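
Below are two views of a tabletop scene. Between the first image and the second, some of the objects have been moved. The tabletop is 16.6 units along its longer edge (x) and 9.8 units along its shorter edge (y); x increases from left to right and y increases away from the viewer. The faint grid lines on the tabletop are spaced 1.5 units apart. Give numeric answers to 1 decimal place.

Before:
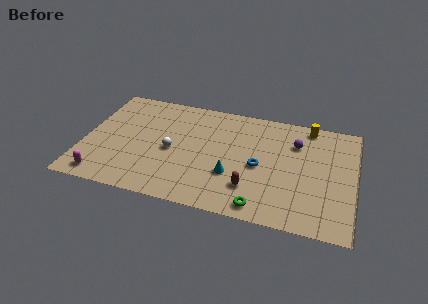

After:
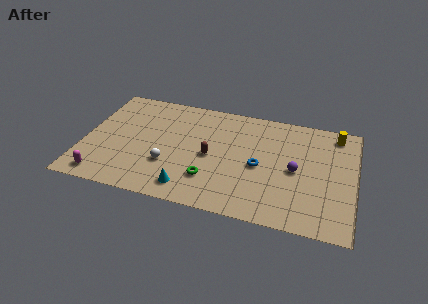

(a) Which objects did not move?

the magenta capsule and the blue torus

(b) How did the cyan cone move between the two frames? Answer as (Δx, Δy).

(-2.5, -1.8)

The cyan cone was at about (9.2, 3.3) and moved to about (6.7, 1.5).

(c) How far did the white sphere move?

1.3

From (5.4, 4.5) to (5.3, 3.2), the white sphere covered √(0.1² + 1.3²) ≈ 1.3 units.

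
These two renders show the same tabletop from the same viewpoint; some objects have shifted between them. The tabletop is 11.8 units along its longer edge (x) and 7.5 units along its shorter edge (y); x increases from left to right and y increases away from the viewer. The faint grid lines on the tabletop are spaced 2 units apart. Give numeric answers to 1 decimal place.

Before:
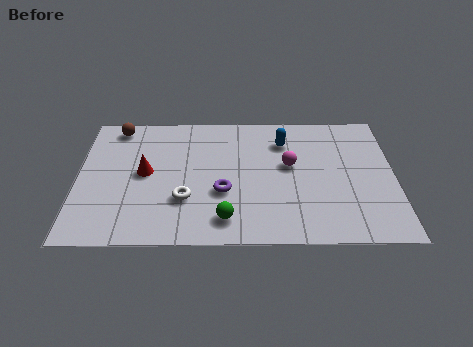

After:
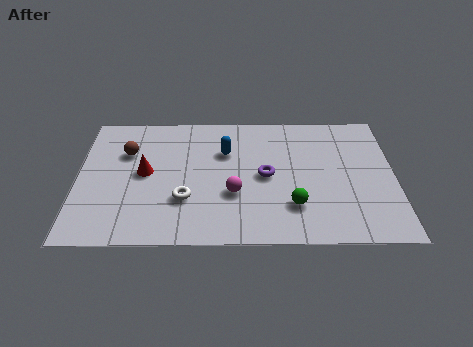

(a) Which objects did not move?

the red cone and the white torus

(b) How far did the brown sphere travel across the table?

1.6

The brown sphere was near (1.4, 6.6) before and (1.8, 5.1) after, so it travelled √(0.4² + 1.5²) ≈ 1.6 units.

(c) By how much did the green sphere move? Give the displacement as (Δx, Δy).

(2.5, 0.7)

The green sphere was at about (5.5, 1.3) and moved to about (8.0, 2.0).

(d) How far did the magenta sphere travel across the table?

2.6

The magenta sphere was near (7.9, 4.3) before and (5.8, 2.7) after, so it travelled √(2.1² + 1.6²) ≈ 2.6 units.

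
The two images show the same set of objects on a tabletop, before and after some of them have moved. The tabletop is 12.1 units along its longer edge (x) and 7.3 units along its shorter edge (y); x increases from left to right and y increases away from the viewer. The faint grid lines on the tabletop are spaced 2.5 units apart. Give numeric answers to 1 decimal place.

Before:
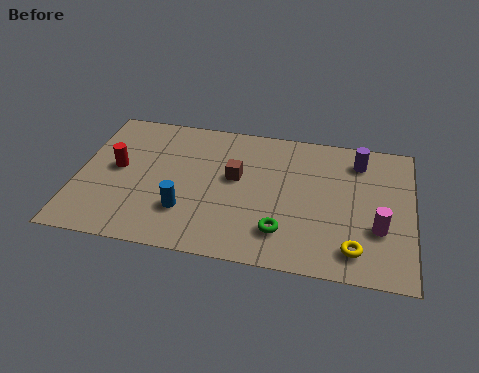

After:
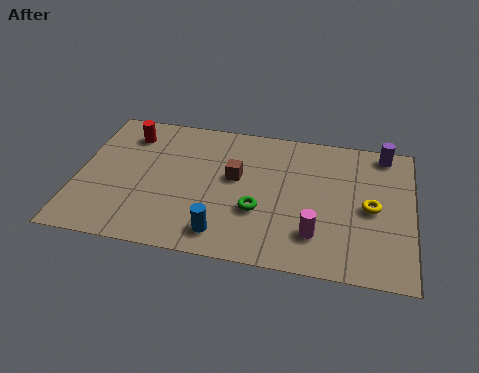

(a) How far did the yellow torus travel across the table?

2.3

The yellow torus was near (10.1, 1.3) before and (10.6, 3.5) after, so it travelled √(0.5² + 2.2²) ≈ 2.3 units.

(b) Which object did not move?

the brown cube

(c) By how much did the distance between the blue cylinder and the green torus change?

-1.7

The distance was about 3.5 in the first image and 1.8 in the second, so they moved 1.7 units closer together.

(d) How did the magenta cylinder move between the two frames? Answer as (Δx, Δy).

(-2.2, -0.7)

The magenta cylinder was at about (10.9, 2.5) and moved to about (8.7, 1.8).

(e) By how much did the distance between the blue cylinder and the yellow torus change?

-0.5

They were about 6.2 units apart before and 5.7 after — 0.5 units closer together.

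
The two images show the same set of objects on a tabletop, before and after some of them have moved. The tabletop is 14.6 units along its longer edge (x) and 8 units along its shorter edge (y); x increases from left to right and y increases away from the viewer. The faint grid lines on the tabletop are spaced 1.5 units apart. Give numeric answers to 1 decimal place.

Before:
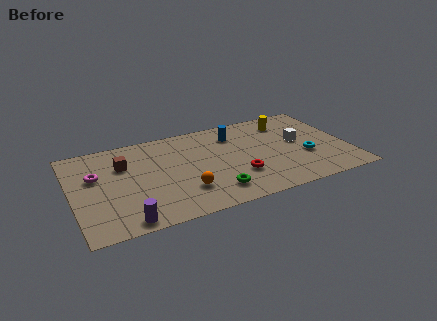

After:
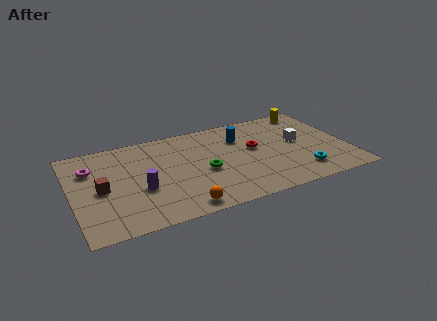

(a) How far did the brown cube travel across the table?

2.1

From (2.8, 5.5) to (1.5, 3.8), the brown cube covered √(1.3² + 1.7²) ≈ 2.1 units.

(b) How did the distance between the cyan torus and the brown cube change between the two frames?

+0.8

The distance was about 9.8 in the first image and 10.6 in the second, so they moved 0.8 units further apart.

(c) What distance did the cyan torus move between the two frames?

1.4

The cyan torus was near (12.3, 3.0) before and (11.9, 1.7) after, so it travelled √(0.4² + 1.3²) ≈ 1.4 units.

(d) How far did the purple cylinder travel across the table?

2.5

The purple cylinder moved from about (2.5, 0.8) to (3.5, 3.1), a distance of √(1.0² + 2.3²) ≈ 2.5.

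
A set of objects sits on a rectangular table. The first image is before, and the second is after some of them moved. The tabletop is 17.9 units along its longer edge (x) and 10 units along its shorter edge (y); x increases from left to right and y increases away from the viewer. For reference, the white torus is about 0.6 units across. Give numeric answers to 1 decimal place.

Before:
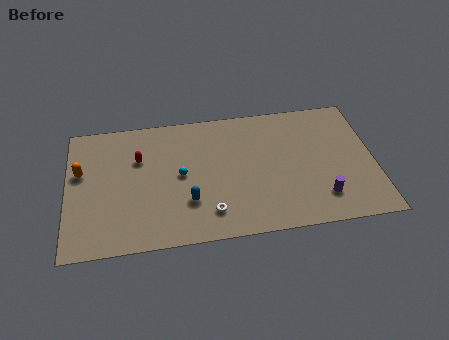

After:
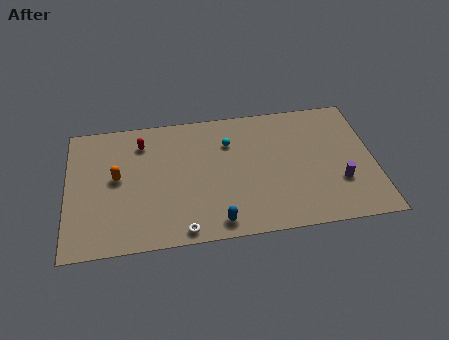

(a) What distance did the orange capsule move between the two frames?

2.2

The orange capsule moved from about (0.8, 6.1) to (2.9, 5.4), a distance of √(2.1² + 0.7²) ≈ 2.2.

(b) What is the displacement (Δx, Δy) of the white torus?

(-1.6, -1.1)

The white torus started near (8.2, 2.0) and ended near (6.6, 0.9).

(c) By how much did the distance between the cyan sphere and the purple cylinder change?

-1.1

Before: roughly 8.6 units apart; after: 7.5. That's 1.1 units closer together.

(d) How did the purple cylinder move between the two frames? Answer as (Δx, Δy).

(1.1, 1.0)

The purple cylinder was at about (14.7, 2.2) and moved to about (15.8, 3.2).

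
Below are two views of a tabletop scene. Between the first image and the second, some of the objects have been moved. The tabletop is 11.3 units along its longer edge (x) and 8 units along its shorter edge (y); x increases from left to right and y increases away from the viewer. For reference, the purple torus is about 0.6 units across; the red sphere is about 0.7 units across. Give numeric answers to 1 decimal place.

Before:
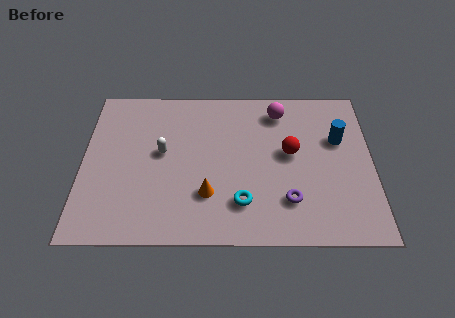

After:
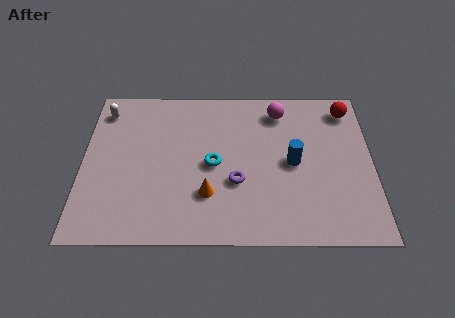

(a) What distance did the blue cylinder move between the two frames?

2.2

The blue cylinder moved from about (10.0, 5.1) to (8.2, 3.9), a distance of √(1.8² + 1.2²) ≈ 2.2.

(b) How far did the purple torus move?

2.2

The purple torus moved from about (8.0, 2.0) to (6.0, 2.9), a distance of √(2.0² + 0.9²) ≈ 2.2.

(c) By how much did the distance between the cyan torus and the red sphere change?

+2.9

The distance was about 3.1 in the first image and 6.0 in the second, so they moved 2.9 units further apart.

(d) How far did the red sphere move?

3.3

The red sphere was near (8.1, 4.4) before and (10.4, 6.7) after, so it travelled √(2.3² + 2.3²) ≈ 3.3 units.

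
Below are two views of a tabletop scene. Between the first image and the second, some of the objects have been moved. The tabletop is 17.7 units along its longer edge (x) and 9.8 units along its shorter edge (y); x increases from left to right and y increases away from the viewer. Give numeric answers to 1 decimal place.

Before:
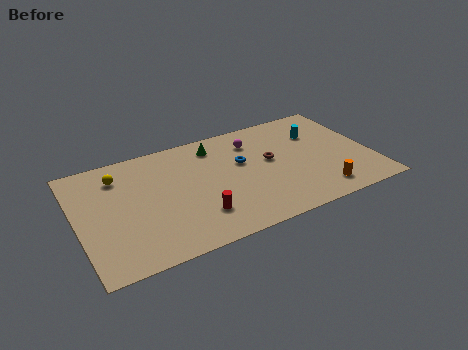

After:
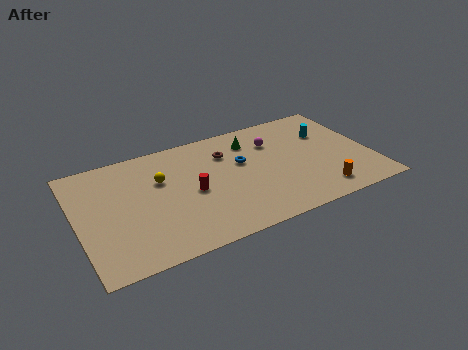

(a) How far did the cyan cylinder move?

0.6

The cyan cylinder moved from about (14.8, 6.9) to (15.4, 6.7), a distance of √(0.6² + 0.2²) ≈ 0.6.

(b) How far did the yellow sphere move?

2.7

The yellow sphere moved from about (2.7, 7.7) to (5.1, 6.4), a distance of √(2.4² + 1.3²) ≈ 2.7.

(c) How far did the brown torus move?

3.0

From (11.7, 5.5) to (9.2, 7.2), the brown torus covered √(2.5² + 1.7²) ≈ 3.0 units.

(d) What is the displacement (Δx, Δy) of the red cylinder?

(-0.1, 2.1)

From the two frames, the red cylinder sits at roughly (6.9, 2.5) before and (6.8, 4.6) after.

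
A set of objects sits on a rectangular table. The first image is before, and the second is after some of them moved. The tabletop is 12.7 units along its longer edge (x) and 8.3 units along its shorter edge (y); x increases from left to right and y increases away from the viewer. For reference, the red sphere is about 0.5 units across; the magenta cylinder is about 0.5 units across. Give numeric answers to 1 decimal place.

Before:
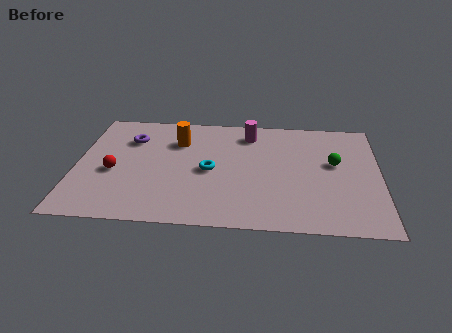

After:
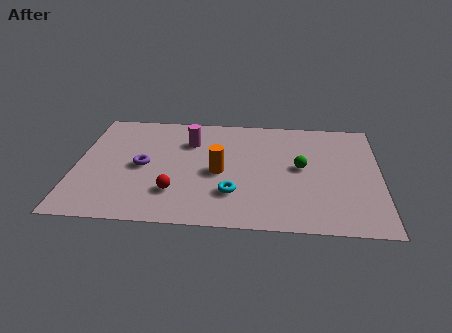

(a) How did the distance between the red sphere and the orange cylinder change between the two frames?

-1.2

The distance was about 3.6 in the first image and 2.4 in the second, so they moved 1.2 units closer together.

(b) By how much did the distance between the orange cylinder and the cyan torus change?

-0.9

They were about 2.5 units apart before and 1.6 after — 0.9 units closer together.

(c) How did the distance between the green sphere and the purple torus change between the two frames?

-2.1

Before: roughly 8.7 units apart; after: 6.6. That's 2.1 units closer together.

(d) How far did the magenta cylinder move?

2.6

From (7.2, 6.8) to (4.7, 6.0), the magenta cylinder covered √(2.5² + 0.8²) ≈ 2.6 units.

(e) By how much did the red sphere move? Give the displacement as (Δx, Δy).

(2.6, -1.3)

The red sphere was at about (1.6, 3.5) and moved to about (4.2, 2.2).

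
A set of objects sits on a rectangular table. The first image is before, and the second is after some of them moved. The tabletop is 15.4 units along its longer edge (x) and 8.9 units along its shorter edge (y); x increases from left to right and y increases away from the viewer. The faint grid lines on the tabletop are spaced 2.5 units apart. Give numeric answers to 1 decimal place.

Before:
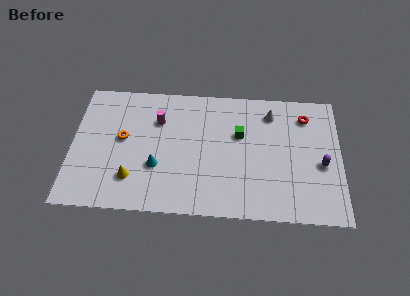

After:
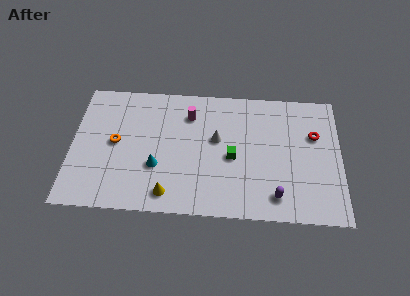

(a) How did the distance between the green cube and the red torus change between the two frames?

+0.9

The distance was about 4.1 in the first image and 5.0 in the second, so they moved 0.9 units further apart.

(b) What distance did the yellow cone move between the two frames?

2.3

From (3.5, 2.2) to (5.6, 1.3), the yellow cone covered √(2.1² + 0.9²) ≈ 2.3 units.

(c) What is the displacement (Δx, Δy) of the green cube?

(-0.4, -1.6)

The green cube started near (9.6, 5.6) and ended near (9.2, 4.0).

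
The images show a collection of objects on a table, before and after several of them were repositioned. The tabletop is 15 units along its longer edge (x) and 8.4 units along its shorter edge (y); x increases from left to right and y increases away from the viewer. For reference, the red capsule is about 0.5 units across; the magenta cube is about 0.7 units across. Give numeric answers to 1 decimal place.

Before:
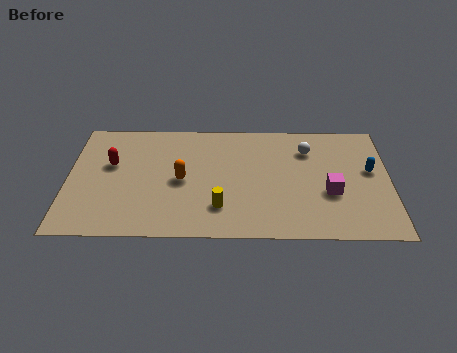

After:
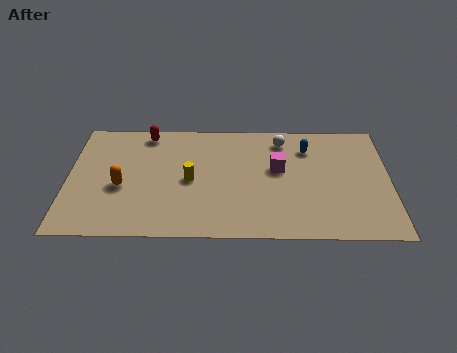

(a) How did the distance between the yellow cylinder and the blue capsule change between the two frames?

-1.5

The distance was about 7.5 in the first image and 6.0 in the second, so they moved 1.5 units closer together.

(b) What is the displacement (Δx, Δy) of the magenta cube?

(-2.4, 1.7)

The magenta cube started near (12.2, 3.2) and ended near (9.8, 4.9).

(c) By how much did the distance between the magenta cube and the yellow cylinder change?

-1.0

The distance was about 5.2 in the first image and 4.2 in the second, so they moved 1.0 units closer together.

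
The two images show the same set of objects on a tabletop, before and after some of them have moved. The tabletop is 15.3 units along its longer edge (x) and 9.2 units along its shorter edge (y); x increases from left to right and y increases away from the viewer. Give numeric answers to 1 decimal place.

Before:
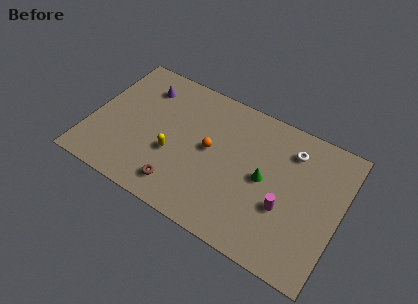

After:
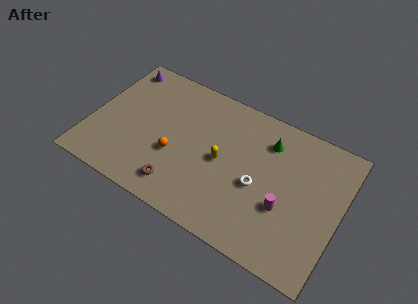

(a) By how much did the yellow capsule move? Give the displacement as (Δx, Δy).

(2.9, 1.0)

The yellow capsule started near (5.2, 3.5) and ended near (8.1, 4.5).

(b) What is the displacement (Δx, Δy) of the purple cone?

(-1.7, 0.8)

The purple cone was at about (2.8, 7.2) and moved to about (1.1, 8.0).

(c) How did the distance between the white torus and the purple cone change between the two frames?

+0.9

The distance was about 9.2 in the first image and 10.1 in the second, so they moved 0.9 units further apart.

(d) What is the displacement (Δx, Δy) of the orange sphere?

(-2.0, -1.4)

The orange sphere was at about (7.3, 4.9) and moved to about (5.3, 3.5).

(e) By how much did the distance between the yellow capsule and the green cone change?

-2.0

Before: roughly 5.6 units apart; after: 3.6. That's 2.0 units closer together.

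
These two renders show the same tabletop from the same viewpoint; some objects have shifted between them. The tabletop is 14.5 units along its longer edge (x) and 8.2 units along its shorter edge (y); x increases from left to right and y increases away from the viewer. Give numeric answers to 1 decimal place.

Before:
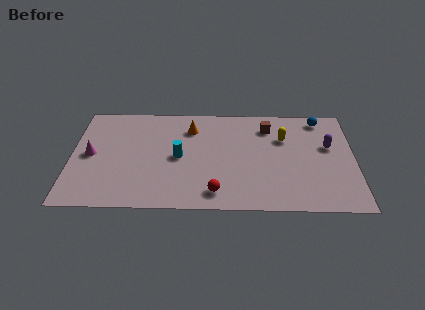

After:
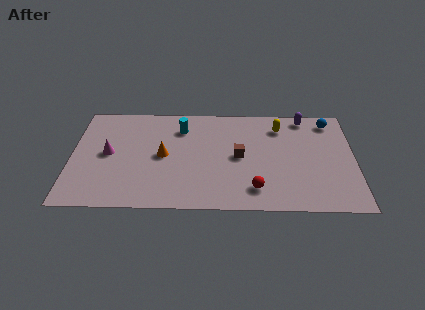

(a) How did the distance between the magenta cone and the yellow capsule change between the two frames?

-0.9

Before: roughly 10.0 units apart; after: 9.1. That's 0.9 units closer together.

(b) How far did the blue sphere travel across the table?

0.5

The blue sphere was near (12.8, 7.2) before and (13.3, 7.0) after, so it travelled √(0.5² + 0.2²) ≈ 0.5 units.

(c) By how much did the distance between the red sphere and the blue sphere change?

-1.3

They were about 8.0 units apart before and 6.7 after — 1.3 units closer together.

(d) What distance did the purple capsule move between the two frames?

2.6

The purple capsule moved from about (13.2, 5.0) to (12.0, 7.3), a distance of √(1.2² + 2.3²) ≈ 2.6.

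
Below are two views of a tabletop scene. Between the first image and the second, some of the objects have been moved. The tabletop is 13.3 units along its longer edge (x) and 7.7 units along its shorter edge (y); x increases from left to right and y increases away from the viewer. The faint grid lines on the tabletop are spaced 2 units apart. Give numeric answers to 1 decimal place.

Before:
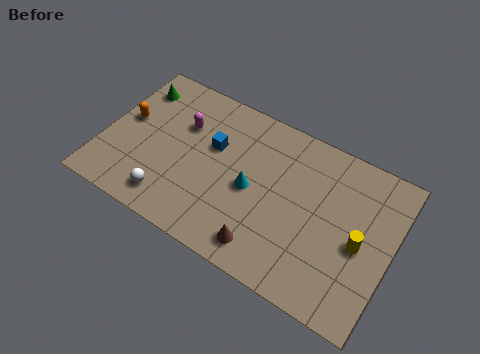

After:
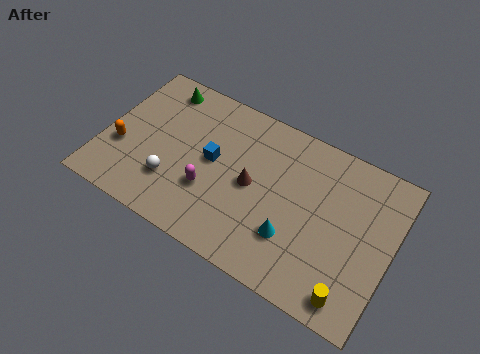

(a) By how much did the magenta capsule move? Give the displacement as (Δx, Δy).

(1.7, -2.6)

From the two frames, the magenta capsule sits at roughly (3.4, 5.2) before and (5.1, 2.6) after.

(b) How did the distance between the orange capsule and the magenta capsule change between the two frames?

+1.5

They were about 2.7 units apart before and 4.2 after — 1.5 units further apart.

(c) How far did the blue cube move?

0.7

From (4.9, 4.8) to (5.0, 4.1), the blue cube covered √(0.1² + 0.7²) ≈ 0.7 units.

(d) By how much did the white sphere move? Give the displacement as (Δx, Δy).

(0.0, 0.9)

The white sphere was at about (3.4, 1.3) and moved to about (3.4, 2.2).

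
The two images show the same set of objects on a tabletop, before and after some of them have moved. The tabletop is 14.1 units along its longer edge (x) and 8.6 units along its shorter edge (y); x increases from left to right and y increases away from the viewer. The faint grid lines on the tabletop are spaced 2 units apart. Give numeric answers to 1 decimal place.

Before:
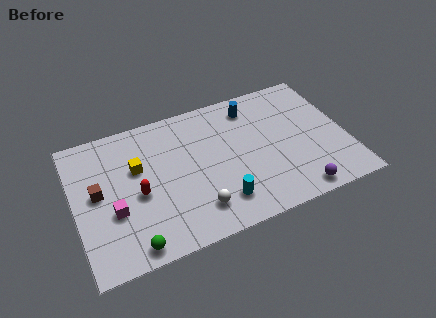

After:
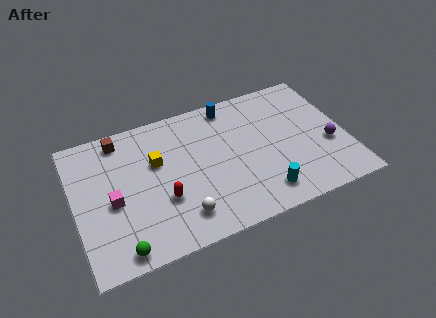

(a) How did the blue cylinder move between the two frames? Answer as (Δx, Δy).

(-1.1, 0.5)

The blue cylinder was at about (9.5, 7.1) and moved to about (8.4, 7.6).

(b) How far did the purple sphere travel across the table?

3.1

The purple sphere was near (11.1, 0.9) before and (13.1, 3.3) after, so it travelled √(2.0² + 2.4²) ≈ 3.1 units.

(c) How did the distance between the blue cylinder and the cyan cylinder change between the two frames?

+0.4

They were about 5.8 units apart before and 6.2 after — 0.4 units further apart.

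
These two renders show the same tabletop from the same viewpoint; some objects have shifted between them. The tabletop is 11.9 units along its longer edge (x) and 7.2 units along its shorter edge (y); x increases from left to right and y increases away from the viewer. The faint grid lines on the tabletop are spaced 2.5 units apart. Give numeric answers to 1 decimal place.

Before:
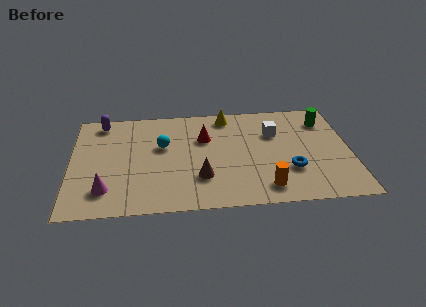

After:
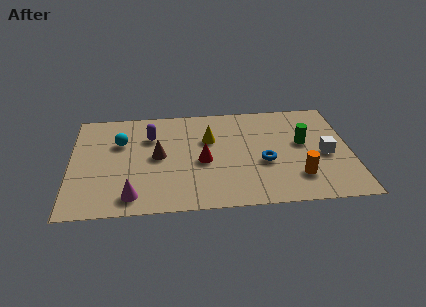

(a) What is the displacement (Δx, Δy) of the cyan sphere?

(-1.8, 0.4)

From the two frames, the cyan sphere sits at roughly (3.9, 4.4) before and (2.1, 4.8) after.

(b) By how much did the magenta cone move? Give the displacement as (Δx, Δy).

(1.1, -0.5)

The magenta cone started near (1.5, 1.6) and ended near (2.6, 1.1).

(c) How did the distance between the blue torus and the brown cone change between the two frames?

+0.8

Before: roughly 3.8 units apart; after: 4.6. That's 0.8 units further apart.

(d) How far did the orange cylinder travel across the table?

1.5

The orange cylinder moved from about (8.2, 1.2) to (9.6, 1.8), a distance of √(1.4² + 0.6²) ≈ 1.5.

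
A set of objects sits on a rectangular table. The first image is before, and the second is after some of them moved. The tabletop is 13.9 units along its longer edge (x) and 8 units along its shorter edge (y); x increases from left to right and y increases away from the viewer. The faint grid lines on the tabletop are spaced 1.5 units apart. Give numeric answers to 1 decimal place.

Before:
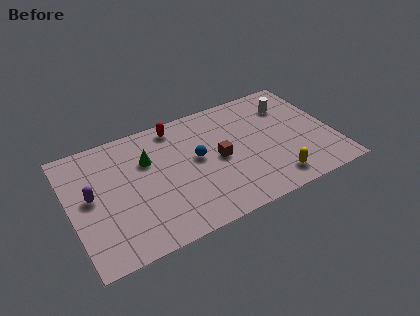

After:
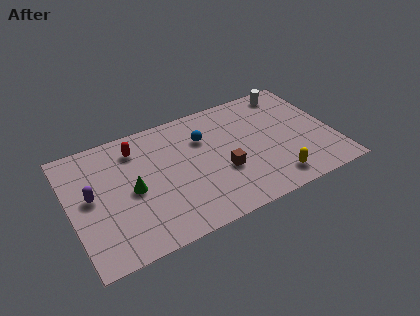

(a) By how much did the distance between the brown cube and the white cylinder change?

+1.2

Before: roughly 4.6 units apart; after: 5.8. That's 1.2 units further apart.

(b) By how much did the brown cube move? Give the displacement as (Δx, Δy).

(0.1, -0.9)

The brown cube was at about (7.8, 3.9) and moved to about (7.9, 3.0).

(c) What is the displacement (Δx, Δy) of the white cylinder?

(0.2, 1.0)

The white cylinder started near (11.9, 6.0) and ended near (12.1, 7.0).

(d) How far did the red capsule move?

2.3

The red capsule was near (5.9, 7.0) before and (3.7, 6.4) after, so it travelled √(2.2² + 0.6²) ≈ 2.3 units.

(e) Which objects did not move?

the purple capsule and the yellow capsule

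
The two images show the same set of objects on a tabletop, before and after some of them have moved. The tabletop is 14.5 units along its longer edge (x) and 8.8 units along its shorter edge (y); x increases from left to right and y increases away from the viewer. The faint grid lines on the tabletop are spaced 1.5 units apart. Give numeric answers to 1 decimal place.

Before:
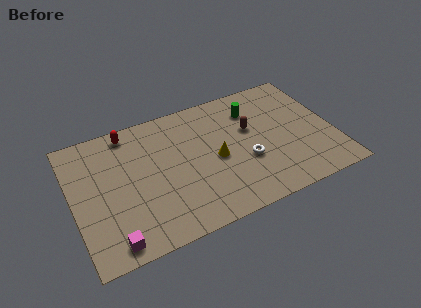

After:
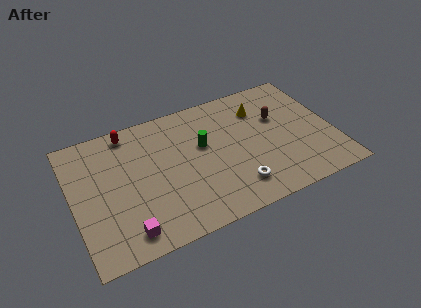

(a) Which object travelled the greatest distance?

the yellow cone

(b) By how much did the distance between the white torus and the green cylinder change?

+0.3

Before: roughly 3.5 units apart; after: 3.8. That's 0.3 units further apart.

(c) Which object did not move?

the red capsule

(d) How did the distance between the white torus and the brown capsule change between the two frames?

+2.6

They were about 2.2 units apart before and 4.8 after — 2.6 units further apart.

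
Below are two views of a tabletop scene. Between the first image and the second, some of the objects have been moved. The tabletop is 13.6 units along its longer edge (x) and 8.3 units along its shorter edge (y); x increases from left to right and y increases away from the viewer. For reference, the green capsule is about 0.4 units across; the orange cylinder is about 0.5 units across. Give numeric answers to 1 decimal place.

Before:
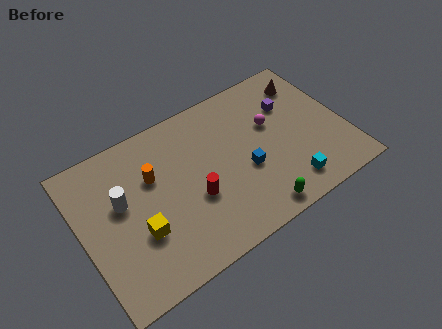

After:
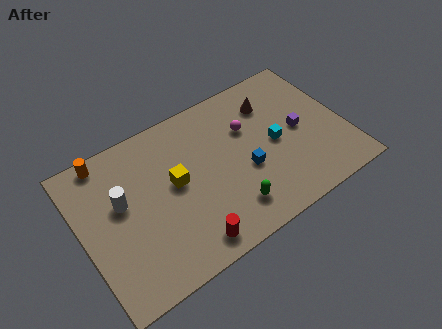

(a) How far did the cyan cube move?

2.6

The cyan cube moved from about (10.2, 1.4) to (10.0, 4.0), a distance of √(0.2² + 2.6²) ≈ 2.6.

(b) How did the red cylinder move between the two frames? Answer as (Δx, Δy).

(-0.7, -2.1)

From the two frames, the red cylinder sits at roughly (5.6, 3.2) before and (4.9, 1.1) after.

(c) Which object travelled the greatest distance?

the orange cylinder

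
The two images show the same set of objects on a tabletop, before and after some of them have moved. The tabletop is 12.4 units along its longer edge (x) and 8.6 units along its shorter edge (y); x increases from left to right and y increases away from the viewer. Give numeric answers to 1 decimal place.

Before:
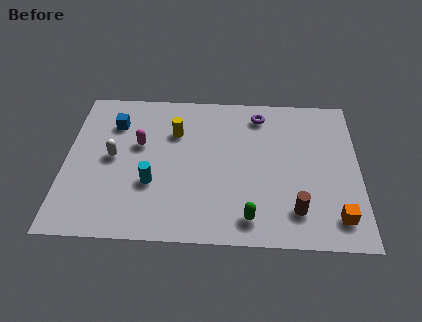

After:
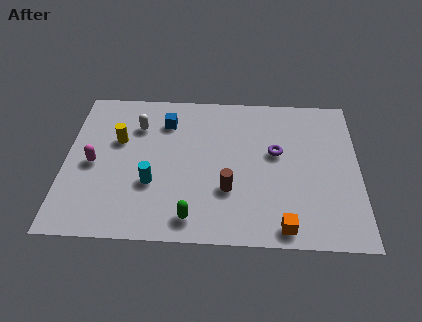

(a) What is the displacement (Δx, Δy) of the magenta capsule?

(-1.9, -1.2)

The magenta capsule started near (3.1, 5.2) and ended near (1.2, 4.0).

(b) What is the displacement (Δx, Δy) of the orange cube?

(-2.2, -0.6)

The orange cube started near (11.4, 1.5) and ended near (9.2, 0.9).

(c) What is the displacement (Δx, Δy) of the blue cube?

(2.2, 0.2)

From the two frames, the blue cube sits at roughly (2.0, 6.4) before and (4.2, 6.6) after.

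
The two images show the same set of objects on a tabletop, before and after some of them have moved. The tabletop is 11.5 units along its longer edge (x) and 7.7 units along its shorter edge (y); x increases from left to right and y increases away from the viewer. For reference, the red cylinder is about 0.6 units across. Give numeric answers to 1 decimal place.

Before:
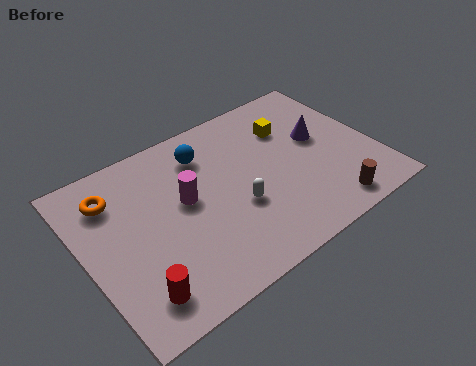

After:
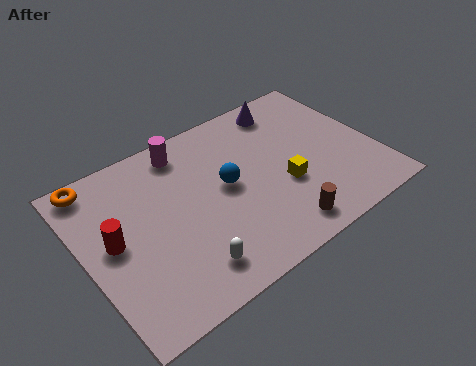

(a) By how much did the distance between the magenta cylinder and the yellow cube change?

+0.3

They were about 4.7 units apart before and 5.0 after — 0.3 units further apart.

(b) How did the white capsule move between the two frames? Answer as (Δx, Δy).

(-2.3, -1.5)

The white capsule started near (5.8, 2.9) and ended near (3.5, 1.4).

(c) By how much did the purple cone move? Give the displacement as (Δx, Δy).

(-0.9, 2.2)

The purple cone was at about (9.5, 4.4) and moved to about (8.6, 6.6).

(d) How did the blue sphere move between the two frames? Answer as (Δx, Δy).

(0.5, -1.9)

The blue sphere started near (5.1, 6.0) and ended near (5.6, 4.1).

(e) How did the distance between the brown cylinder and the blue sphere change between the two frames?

-3.0

They were about 6.4 units apart before and 3.4 after — 3.0 units closer together.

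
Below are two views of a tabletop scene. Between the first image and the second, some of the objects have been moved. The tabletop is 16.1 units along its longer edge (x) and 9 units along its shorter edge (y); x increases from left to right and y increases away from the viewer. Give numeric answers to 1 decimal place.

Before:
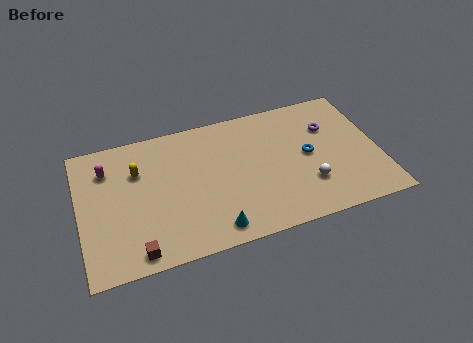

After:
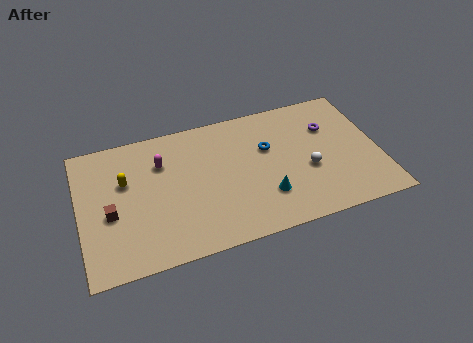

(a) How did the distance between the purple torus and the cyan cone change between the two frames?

-3.1

Before: roughly 8.4 units apart; after: 5.3. That's 3.1 units closer together.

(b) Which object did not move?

the purple torus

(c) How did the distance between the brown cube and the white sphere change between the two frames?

+1.2

They were about 9.4 units apart before and 10.6 after — 1.2 units further apart.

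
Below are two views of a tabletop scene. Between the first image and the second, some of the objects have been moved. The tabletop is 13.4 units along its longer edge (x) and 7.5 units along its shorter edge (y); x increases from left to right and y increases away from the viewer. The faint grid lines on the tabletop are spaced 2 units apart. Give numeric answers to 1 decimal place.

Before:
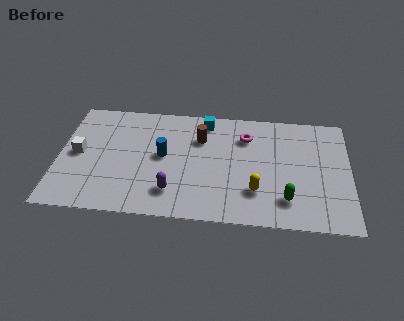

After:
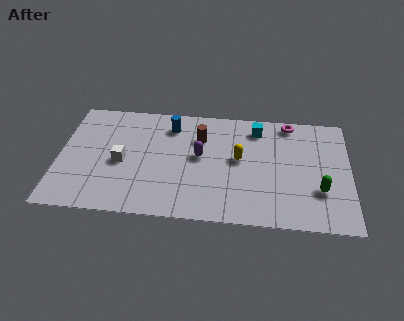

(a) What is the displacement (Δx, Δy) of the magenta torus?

(2.0, 1.1)

From the two frames, the magenta torus sits at roughly (8.6, 5.6) before and (10.6, 6.7) after.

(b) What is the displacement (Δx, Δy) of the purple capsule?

(1.2, 2.4)

The purple capsule started near (5.3, 1.7) and ended near (6.5, 4.1).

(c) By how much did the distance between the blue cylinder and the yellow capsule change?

-1.0

Before: roughly 4.7 units apart; after: 3.7. That's 1.0 units closer together.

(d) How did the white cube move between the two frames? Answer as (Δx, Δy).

(2.0, -0.4)

The white cube was at about (0.9, 3.8) and moved to about (2.9, 3.4).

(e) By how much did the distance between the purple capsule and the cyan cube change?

-1.7

The distance was about 5.0 in the first image and 3.3 in the second, so they moved 1.7 units closer together.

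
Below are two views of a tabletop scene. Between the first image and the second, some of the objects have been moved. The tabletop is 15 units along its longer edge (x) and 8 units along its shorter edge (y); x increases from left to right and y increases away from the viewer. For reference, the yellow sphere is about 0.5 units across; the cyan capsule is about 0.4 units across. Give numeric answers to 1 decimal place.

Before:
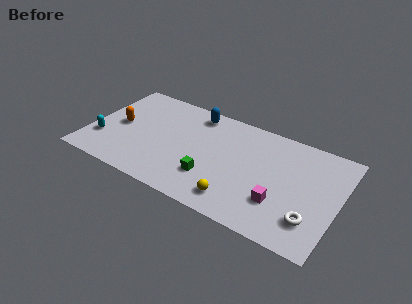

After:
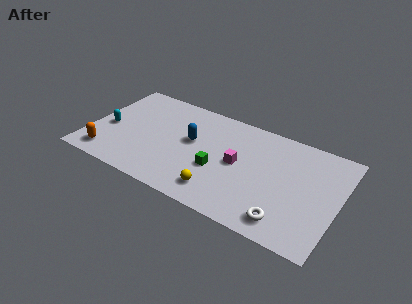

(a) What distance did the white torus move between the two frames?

1.6

The white torus moved from about (13.6, 2.0) to (12.2, 1.3), a distance of √(1.4² + 0.7²) ≈ 1.6.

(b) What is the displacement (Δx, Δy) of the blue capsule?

(0.1, -2.3)

From the two frames, the blue capsule sits at roughly (6.0, 6.9) before and (6.1, 4.6) after.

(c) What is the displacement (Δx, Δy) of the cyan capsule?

(0.2, 1.1)

From the two frames, the cyan capsule sits at roughly (0.9, 2.4) before and (1.1, 3.5) after.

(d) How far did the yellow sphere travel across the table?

1.1

From (9.3, 1.4) to (8.2, 1.5), the yellow sphere covered √(1.1² + 0.1²) ≈ 1.1 units.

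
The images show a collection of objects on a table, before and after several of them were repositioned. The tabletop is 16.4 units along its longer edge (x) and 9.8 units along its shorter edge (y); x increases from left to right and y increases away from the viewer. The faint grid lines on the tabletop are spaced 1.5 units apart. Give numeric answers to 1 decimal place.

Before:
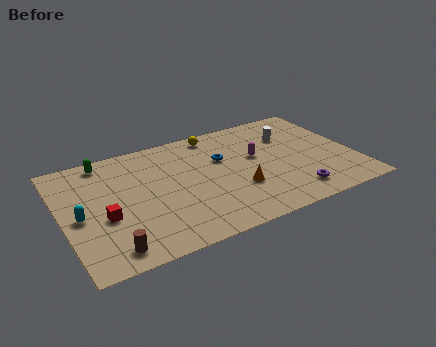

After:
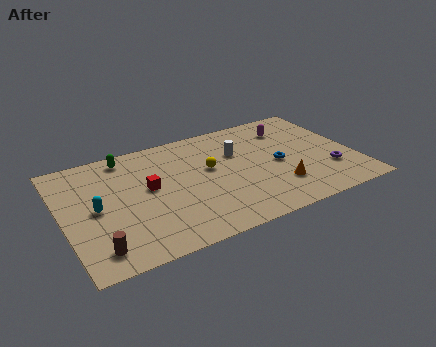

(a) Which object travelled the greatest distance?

the blue torus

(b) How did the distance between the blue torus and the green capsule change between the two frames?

+2.3

They were about 6.8 units apart before and 9.1 after — 2.3 units further apart.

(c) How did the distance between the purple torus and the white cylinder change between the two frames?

+0.8

Before: roughly 5.2 units apart; after: 6.0. That's 0.8 units further apart.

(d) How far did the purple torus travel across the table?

2.6

From (12.5, 1.7) to (14.8, 2.9), the purple torus covered √(2.3² + 1.2²) ≈ 2.6 units.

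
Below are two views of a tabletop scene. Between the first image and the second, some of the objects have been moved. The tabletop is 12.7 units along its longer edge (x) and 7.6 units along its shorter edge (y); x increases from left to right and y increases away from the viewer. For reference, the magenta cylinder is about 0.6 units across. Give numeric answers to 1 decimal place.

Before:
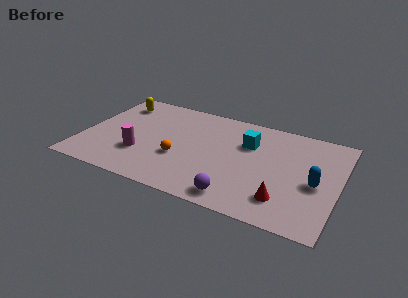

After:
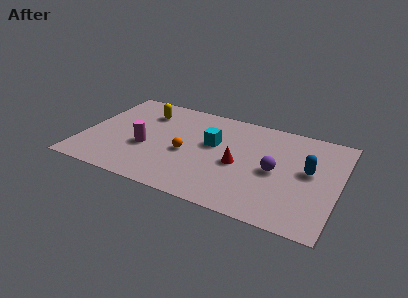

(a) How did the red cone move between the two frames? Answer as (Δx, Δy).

(-2.4, 1.7)

From the two frames, the red cone sits at roughly (10.2, 1.7) before and (7.8, 3.4) after.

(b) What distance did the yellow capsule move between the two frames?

1.5

From (1.3, 6.1) to (2.8, 5.8), the yellow capsule covered √(1.5² + 0.3²) ≈ 1.5 units.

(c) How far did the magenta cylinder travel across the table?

0.6

The magenta cylinder was near (3.0, 2.4) before and (3.2, 3.0) after, so it travelled √(0.2² + 0.6²) ≈ 0.6 units.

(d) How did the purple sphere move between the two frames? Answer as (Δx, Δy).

(1.6, 2.6)

The purple sphere started near (8.0, 1.0) and ended near (9.6, 3.6).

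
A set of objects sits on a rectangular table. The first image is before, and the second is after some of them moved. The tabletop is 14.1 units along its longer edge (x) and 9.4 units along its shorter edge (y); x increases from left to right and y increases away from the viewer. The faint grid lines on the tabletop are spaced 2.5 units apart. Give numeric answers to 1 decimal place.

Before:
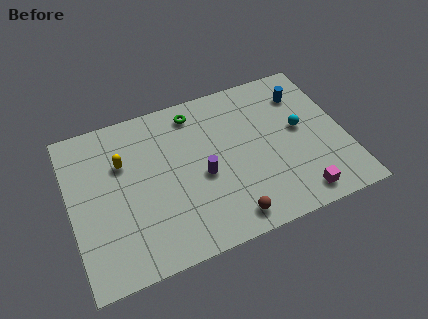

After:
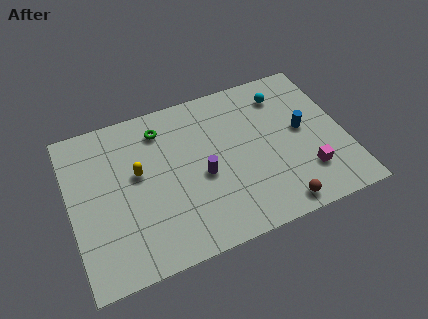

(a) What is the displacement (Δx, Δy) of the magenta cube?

(0.6, 1.2)

The magenta cube started near (11.3, 1.2) and ended near (11.9, 2.4).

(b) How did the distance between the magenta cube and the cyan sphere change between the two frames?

+1.2

Before: roughly 3.9 units apart; after: 5.1. That's 1.2 units further apart.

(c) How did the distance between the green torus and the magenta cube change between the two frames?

+0.5

They were about 8.2 units apart before and 8.7 after — 0.5 units further apart.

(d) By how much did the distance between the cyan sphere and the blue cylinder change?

+0.5

The distance was about 2.1 in the first image and 2.6 in the second, so they moved 0.5 units further apart.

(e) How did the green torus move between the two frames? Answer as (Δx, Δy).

(-1.8, -0.4)

The green torus started near (6.7, 8.0) and ended near (4.9, 7.6).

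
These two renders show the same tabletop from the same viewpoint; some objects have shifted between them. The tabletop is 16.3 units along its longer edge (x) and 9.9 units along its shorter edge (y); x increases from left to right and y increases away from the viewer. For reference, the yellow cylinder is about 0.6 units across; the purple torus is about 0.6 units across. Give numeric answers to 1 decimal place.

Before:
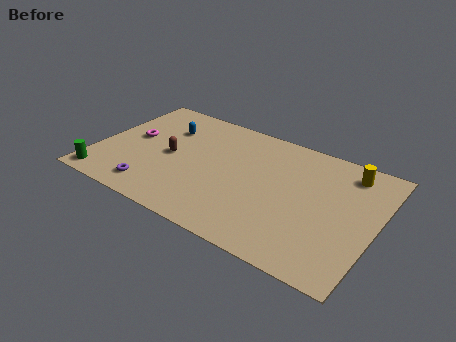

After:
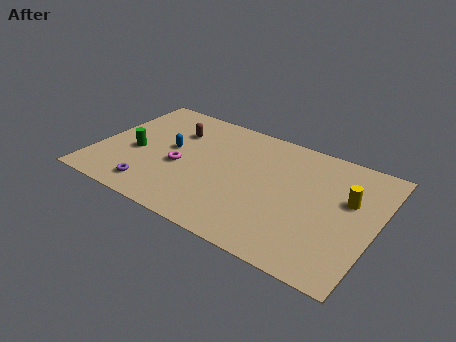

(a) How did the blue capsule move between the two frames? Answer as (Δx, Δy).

(0.6, -1.7)

The blue capsule was at about (3.6, 7.1) and moved to about (4.2, 5.4).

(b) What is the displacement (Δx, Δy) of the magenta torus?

(3.1, -1.2)

From the two frames, the magenta torus sits at roughly (1.9, 5.4) before and (5.0, 4.2) after.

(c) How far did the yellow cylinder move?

2.2

The yellow cylinder was near (14.3, 8.3) before and (14.6, 6.1) after, so it travelled √(0.3² + 2.2²) ≈ 2.2 units.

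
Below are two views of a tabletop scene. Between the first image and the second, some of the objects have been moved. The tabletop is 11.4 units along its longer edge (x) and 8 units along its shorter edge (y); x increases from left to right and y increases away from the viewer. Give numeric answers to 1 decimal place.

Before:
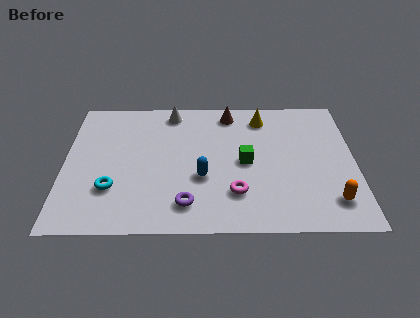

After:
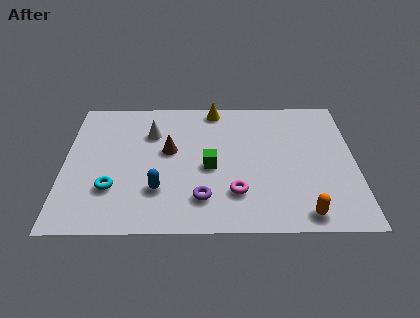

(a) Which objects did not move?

the magenta torus and the cyan torus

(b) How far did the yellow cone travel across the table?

2.0

The yellow cone moved from about (7.8, 6.6) to (5.9, 7.2), a distance of √(1.9² + 0.6²) ≈ 2.0.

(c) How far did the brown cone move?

3.3

From (6.5, 6.9) to (4.1, 4.6), the brown cone covered √(2.4² + 2.3²) ≈ 3.3 units.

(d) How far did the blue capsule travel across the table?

1.8

The blue capsule moved from about (5.4, 3.0) to (3.7, 2.3), a distance of √(1.7² + 0.7²) ≈ 1.8.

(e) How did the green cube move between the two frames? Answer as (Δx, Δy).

(-1.4, -0.3)

The green cube started near (7.1, 3.9) and ended near (5.7, 3.6).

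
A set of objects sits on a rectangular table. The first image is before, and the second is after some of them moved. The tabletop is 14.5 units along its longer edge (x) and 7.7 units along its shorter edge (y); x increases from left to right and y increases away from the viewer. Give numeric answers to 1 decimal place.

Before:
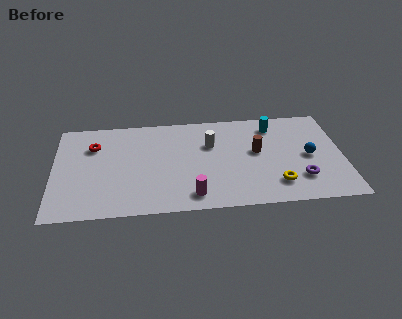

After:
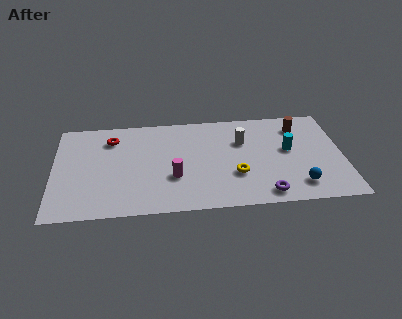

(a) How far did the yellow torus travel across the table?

2.2

From (11.1, 1.7) to (9.1, 2.6), the yellow torus covered √(2.0² + 0.9²) ≈ 2.2 units.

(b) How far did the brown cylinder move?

2.8

The brown cylinder moved from about (10.2, 4.3) to (12.4, 6.1), a distance of √(2.2² + 1.8²) ≈ 2.8.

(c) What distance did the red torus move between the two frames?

1.0

From (2.0, 5.5) to (2.9, 6.0), the red torus covered √(0.9² + 0.5²) ≈ 1.0 units.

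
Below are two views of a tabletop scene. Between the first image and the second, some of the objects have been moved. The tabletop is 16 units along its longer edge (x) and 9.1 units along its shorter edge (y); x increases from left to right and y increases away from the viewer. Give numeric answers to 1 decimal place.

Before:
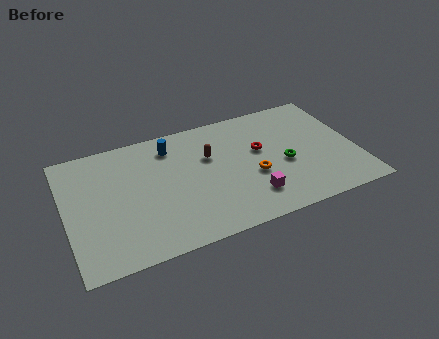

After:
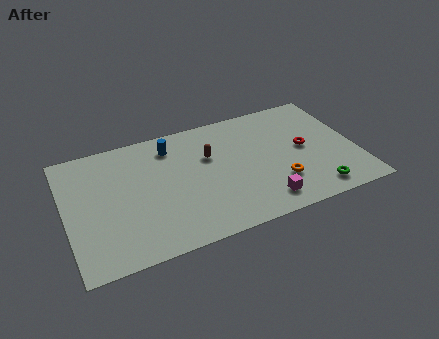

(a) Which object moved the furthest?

the green torus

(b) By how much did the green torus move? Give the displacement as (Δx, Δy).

(1.4, -2.6)

The green torus started near (12.0, 3.9) and ended near (13.4, 1.3).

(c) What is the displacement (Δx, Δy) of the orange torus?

(1.3, -1.0)

From the two frames, the orange torus sits at roughly (10.2, 3.6) before and (11.5, 2.6) after.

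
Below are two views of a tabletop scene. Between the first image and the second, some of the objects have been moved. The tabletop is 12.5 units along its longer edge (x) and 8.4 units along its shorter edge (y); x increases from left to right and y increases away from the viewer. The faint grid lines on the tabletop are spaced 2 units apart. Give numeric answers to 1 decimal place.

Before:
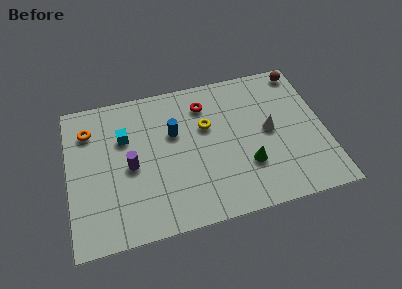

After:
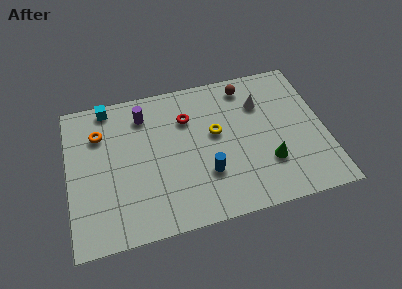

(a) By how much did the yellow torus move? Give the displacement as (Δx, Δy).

(0.4, -0.5)

The yellow torus was at about (6.8, 5.3) and moved to about (7.2, 4.8).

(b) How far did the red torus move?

1.1

From (6.8, 6.6) to (5.9, 6.0), the red torus covered √(0.9² + 0.6²) ≈ 1.1 units.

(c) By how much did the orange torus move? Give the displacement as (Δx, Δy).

(0.5, -0.3)

The orange torus started near (1.1, 6.4) and ended near (1.6, 6.1).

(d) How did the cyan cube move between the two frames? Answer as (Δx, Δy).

(-0.7, 2.0)

The cyan cube started near (2.8, 5.6) and ended near (2.1, 7.6).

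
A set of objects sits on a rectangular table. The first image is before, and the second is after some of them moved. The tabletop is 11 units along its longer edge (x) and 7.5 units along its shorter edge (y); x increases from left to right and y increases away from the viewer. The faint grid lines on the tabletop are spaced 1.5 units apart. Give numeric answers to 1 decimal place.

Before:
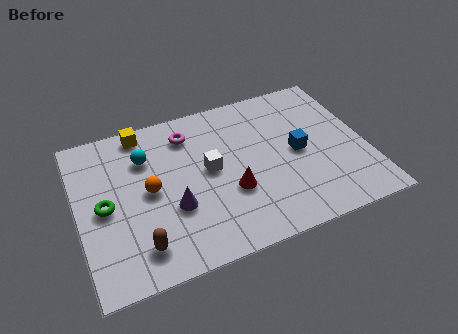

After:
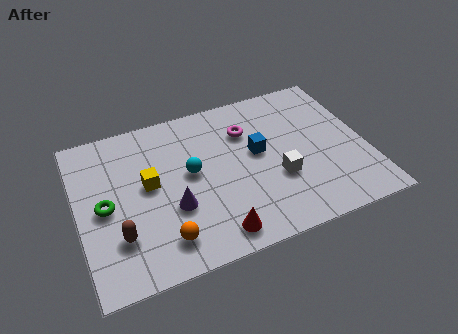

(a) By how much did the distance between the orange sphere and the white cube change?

+2.4

Before: roughly 2.3 units apart; after: 4.7. That's 2.4 units further apart.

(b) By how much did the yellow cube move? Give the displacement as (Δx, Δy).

(0.0, -2.6)

The yellow cube started near (2.7, 6.7) and ended near (2.7, 4.1).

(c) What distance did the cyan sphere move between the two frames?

2.1

The cyan sphere moved from about (2.7, 5.4) to (4.3, 4.1), a distance of √(1.6² + 1.3²) ≈ 2.1.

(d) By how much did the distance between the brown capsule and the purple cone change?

+0.3

They were about 1.9 units apart before and 2.2 after — 0.3 units further apart.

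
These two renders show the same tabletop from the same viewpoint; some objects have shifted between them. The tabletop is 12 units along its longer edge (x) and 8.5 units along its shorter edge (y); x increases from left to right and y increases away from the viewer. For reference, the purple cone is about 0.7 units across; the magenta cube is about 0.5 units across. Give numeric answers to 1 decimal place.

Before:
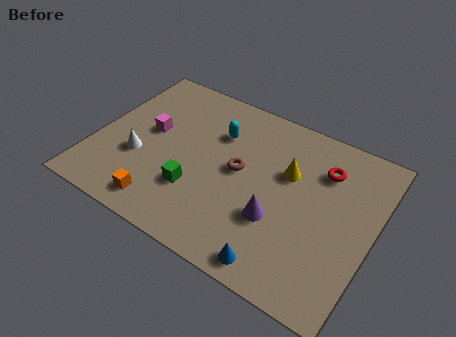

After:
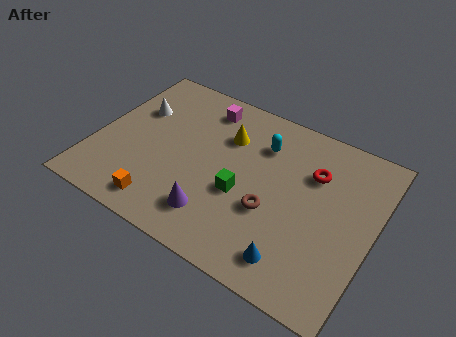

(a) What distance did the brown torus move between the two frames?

2.1

The brown torus was near (6.2, 4.5) before and (7.8, 3.2) after, so it travelled √(1.6² + 1.3²) ≈ 2.1 units.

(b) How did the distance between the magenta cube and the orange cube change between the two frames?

+2.3

Before: roughly 3.7 units apart; after: 6.0. That's 2.3 units further apart.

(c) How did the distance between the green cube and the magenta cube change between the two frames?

+1.2

Before: roughly 3.2 units apart; after: 4.4. That's 1.2 units further apart.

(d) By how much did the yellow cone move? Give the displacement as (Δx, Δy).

(-2.8, 0.6)

The yellow cone started near (8.2, 5.4) and ended near (5.4, 6.0).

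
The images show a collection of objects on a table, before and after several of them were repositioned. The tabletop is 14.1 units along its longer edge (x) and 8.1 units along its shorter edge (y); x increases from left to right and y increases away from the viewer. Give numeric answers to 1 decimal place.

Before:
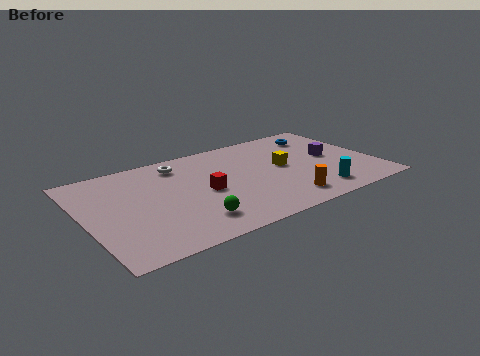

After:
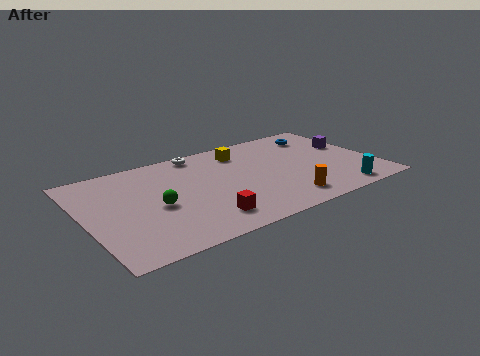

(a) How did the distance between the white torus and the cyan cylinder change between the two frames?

+0.7

They were about 7.9 units apart before and 8.6 after — 0.7 units further apart.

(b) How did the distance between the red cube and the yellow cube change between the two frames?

+1.6

They were about 4.0 units apart before and 5.6 after — 1.6 units further apart.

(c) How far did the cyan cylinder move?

1.2

The cyan cylinder was near (10.8, 1.4) before and (11.9, 1.0) after, so it travelled √(1.1² + 0.4²) ≈ 1.2 units.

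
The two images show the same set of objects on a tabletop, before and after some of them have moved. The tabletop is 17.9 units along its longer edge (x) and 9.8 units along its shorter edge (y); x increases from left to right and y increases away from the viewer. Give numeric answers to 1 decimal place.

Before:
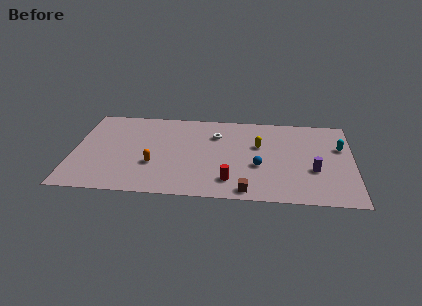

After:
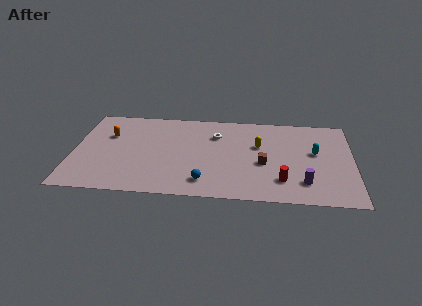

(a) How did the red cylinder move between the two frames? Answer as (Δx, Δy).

(3.3, 0.3)

The red cylinder was at about (10.1, 2.0) and moved to about (13.4, 2.3).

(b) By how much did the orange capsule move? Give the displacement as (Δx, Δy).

(-3.0, 3.1)

The orange capsule was at about (5.2, 3.4) and moved to about (2.2, 6.5).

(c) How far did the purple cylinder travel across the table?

1.5

From (15.4, 3.6) to (14.8, 2.2), the purple cylinder covered √(0.6² + 1.4²) ≈ 1.5 units.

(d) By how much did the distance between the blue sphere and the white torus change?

+1.0

They were about 4.3 units apart before and 5.3 after — 1.0 units further apart.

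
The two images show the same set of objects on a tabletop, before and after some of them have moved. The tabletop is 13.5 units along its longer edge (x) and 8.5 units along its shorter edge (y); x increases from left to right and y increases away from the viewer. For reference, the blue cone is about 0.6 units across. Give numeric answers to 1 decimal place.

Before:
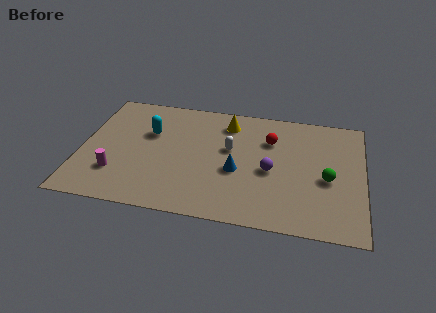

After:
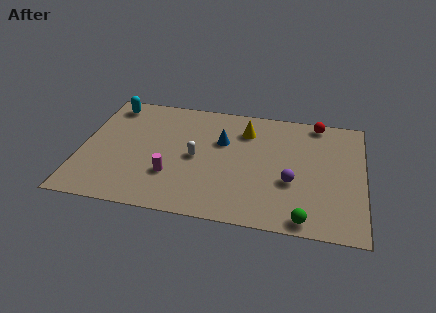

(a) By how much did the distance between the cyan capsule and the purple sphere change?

+3.7

Before: roughly 6.1 units apart; after: 9.8. That's 3.7 units further apart.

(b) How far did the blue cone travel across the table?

2.2

The blue cone moved from about (7.5, 3.5) to (6.7, 5.5), a distance of √(0.8² + 2.0²) ≈ 2.2.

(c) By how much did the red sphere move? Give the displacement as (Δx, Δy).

(2.2, 1.7)

The red sphere started near (9.0, 6.0) and ended near (11.2, 7.7).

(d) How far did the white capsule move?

1.8

The white capsule moved from about (7.1, 5.0) to (5.5, 4.1), a distance of √(1.6² + 0.9²) ≈ 1.8.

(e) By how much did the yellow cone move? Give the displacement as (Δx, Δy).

(0.9, -0.4)

From the two frames, the yellow cone sits at roughly (6.9, 6.9) before and (7.8, 6.5) after.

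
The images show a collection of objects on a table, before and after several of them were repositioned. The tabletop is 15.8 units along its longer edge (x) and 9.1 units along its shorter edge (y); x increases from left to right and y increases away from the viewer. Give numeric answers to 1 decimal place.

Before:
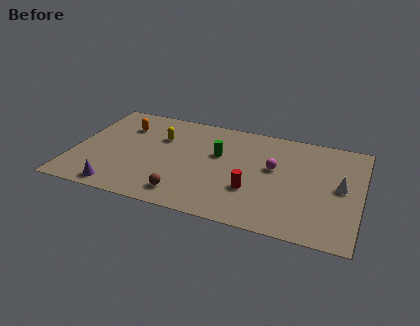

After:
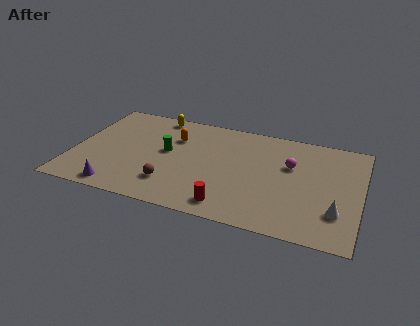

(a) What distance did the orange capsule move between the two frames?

2.9

The orange capsule was near (2.5, 6.7) before and (5.4, 6.4) after, so it travelled √(2.9² + 0.3²) ≈ 2.9 units.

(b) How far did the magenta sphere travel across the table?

1.0

The magenta sphere was near (11.0, 5.3) before and (11.9, 5.8) after, so it travelled √(0.9² + 0.5²) ≈ 1.0 units.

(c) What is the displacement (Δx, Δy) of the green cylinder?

(-2.8, -0.6)

The green cylinder was at about (7.9, 5.6) and moved to about (5.1, 5.0).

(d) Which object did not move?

the purple cone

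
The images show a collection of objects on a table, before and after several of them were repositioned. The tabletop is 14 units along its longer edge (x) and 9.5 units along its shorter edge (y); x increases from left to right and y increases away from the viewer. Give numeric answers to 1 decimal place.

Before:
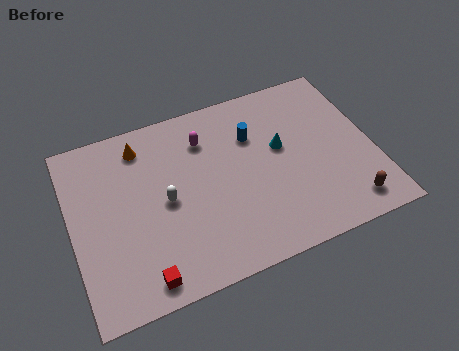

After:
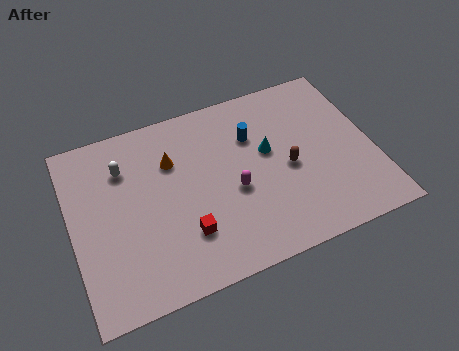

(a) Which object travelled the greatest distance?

the brown capsule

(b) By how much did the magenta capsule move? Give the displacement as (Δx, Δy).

(1.0, -3.2)

The magenta capsule was at about (6.4, 7.2) and moved to about (7.4, 4.0).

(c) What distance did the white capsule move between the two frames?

2.9

The white capsule was near (4.3, 4.6) before and (2.6, 7.0) after, so it travelled √(1.7² + 2.4²) ≈ 2.9 units.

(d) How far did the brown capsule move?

3.8

The brown capsule moved from about (12.4, 1.4) to (10.0, 4.3), a distance of √(2.4² + 2.9²) ≈ 3.8.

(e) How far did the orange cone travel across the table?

1.8

The orange cone moved from about (3.5, 7.9) to (4.8, 6.6), a distance of √(1.3² + 1.3²) ≈ 1.8.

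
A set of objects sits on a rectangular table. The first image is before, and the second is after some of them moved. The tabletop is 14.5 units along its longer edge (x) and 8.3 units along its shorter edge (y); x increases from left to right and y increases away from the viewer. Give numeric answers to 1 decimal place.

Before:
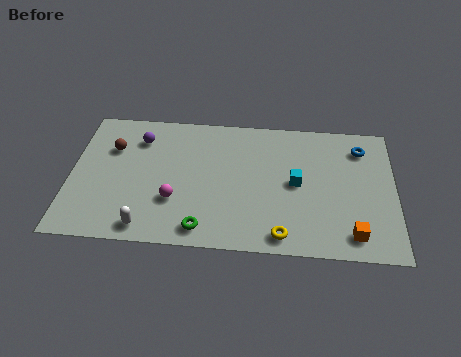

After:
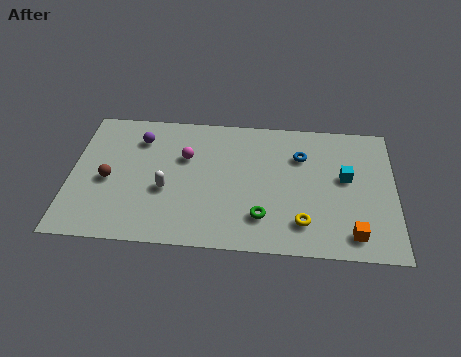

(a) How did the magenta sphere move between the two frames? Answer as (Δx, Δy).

(0.4, 2.7)

From the two frames, the magenta sphere sits at roughly (4.7, 2.7) before and (5.1, 5.4) after.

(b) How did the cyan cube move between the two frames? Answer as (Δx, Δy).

(2.2, 0.5)

From the two frames, the cyan cube sits at roughly (10.1, 4.2) before and (12.3, 4.7) after.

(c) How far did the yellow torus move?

1.2

From (9.5, 1.0) to (10.4, 1.8), the yellow torus covered √(0.9² + 0.8²) ≈ 1.2 units.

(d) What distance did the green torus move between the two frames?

2.8

The green torus moved from about (6.0, 1.1) to (8.6, 2.0), a distance of √(2.6² + 0.9²) ≈ 2.8.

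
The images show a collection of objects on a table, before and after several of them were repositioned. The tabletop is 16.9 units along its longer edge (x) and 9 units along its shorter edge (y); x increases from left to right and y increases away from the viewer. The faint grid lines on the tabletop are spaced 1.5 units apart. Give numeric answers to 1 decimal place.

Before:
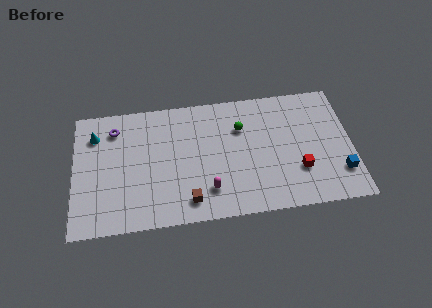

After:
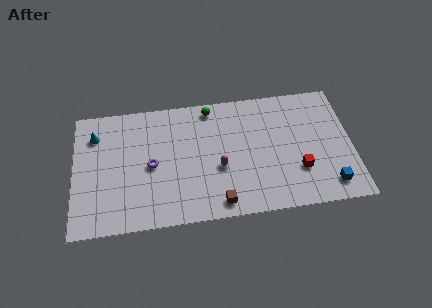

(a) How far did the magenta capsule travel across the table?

1.7

The magenta capsule was near (8.1, 2.1) before and (8.8, 3.6) after, so it travelled √(0.7² + 1.5²) ≈ 1.7 units.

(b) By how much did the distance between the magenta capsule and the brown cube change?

+1.2

The distance was about 1.3 in the first image and 2.5 in the second, so they moved 1.2 units further apart.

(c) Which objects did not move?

the cyan cone and the red cube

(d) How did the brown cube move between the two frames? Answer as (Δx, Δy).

(1.8, -0.4)

From the two frames, the brown cube sits at roughly (6.9, 1.5) before and (8.7, 1.1) after.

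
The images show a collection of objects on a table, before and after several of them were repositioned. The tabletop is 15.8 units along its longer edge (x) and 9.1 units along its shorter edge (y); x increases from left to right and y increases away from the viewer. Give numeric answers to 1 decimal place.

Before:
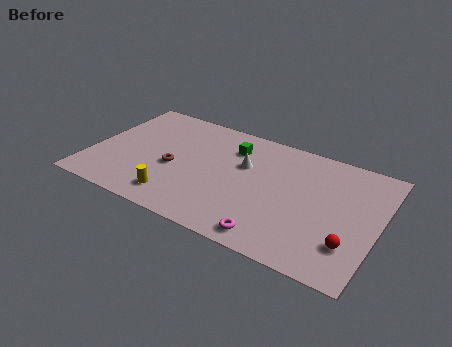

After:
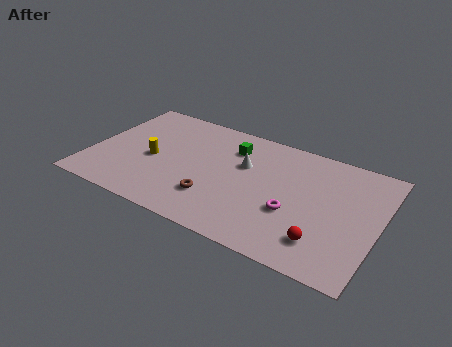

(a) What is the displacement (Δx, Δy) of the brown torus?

(2.5, -1.4)

The brown torus was at about (4.6, 3.9) and moved to about (7.1, 2.5).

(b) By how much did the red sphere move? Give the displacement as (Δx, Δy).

(-1.4, -0.4)

The red sphere was at about (14.5, 2.4) and moved to about (13.1, 2.0).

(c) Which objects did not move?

the white cone and the green cube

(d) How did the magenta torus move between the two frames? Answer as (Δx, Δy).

(0.8, 2.3)

The magenta torus was at about (10.5, 1.1) and moved to about (11.3, 3.4).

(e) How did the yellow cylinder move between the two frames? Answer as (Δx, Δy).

(-1.7, 2.5)

The yellow cylinder started near (5.1, 1.6) and ended near (3.4, 4.1).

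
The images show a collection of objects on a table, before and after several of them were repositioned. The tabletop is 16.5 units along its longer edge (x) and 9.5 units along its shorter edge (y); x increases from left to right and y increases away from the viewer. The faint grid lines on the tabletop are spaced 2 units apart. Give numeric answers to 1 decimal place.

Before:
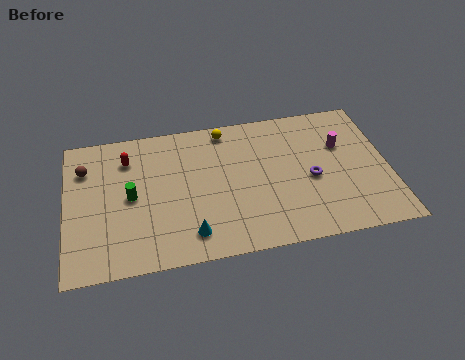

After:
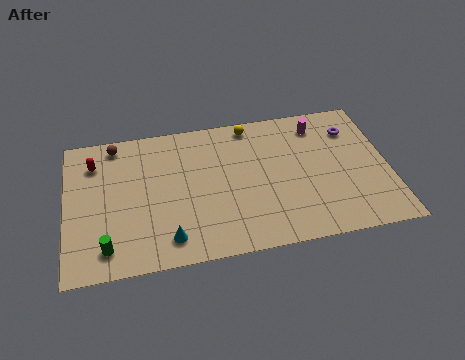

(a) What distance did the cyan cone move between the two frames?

1.1

The cyan cone moved from about (6.2, 1.7) to (5.1, 1.6), a distance of √(1.1² + 0.1²) ≈ 1.1.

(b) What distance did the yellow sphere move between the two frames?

1.3

The yellow sphere was near (8.3, 8.4) before and (9.6, 8.5) after, so it travelled √(1.3² + 0.1²) ≈ 1.3 units.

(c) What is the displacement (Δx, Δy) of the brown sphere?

(1.6, 1.4)

The brown sphere was at about (1.0, 7.0) and moved to about (2.6, 8.4).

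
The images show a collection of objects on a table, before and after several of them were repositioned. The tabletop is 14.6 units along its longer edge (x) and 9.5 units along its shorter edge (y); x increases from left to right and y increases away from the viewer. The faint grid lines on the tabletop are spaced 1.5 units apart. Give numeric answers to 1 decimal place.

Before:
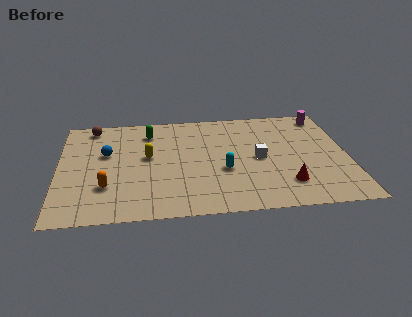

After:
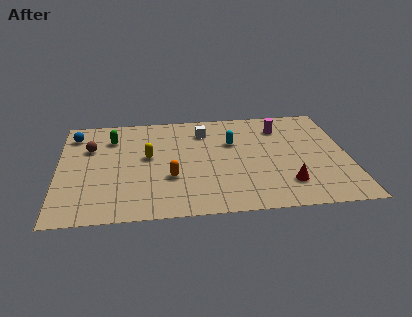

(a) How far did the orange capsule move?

3.2

The orange capsule moved from about (2.4, 2.8) to (5.6, 3.3), a distance of √(3.2² + 0.5²) ≈ 3.2.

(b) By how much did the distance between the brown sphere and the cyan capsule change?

-0.9

They were about 8.1 units apart before and 7.2 after — 0.9 units closer together.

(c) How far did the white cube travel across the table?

3.9

The white cube moved from about (10.1, 4.6) to (7.4, 7.4), a distance of √(2.7² + 2.8²) ≈ 3.9.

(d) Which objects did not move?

the red cone and the yellow capsule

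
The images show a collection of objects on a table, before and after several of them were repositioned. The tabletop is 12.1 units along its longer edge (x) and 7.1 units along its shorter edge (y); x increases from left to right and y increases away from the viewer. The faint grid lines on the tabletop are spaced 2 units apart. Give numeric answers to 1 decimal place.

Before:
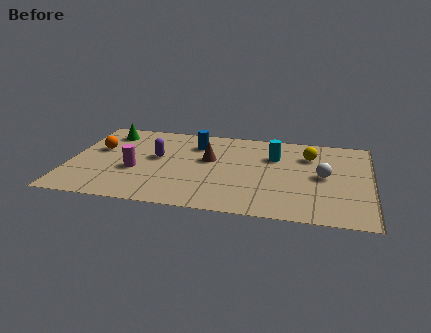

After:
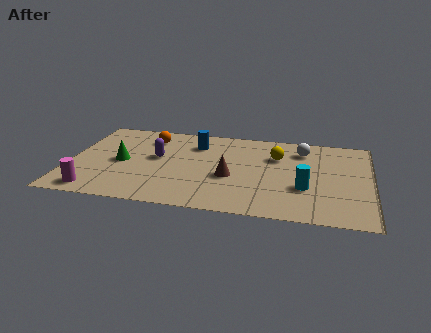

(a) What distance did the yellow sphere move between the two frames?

1.3

The yellow sphere moved from about (9.6, 5.2) to (8.3, 4.9), a distance of √(1.3² + 0.3²) ≈ 1.3.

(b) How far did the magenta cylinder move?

2.4

The magenta cylinder moved from about (2.7, 2.8) to (1.2, 0.9), a distance of √(1.5² + 1.9²) ≈ 2.4.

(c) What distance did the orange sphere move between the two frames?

2.4

The orange sphere moved from about (1.1, 4.3) to (3.1, 5.6), a distance of √(2.0² + 1.3²) ≈ 2.4.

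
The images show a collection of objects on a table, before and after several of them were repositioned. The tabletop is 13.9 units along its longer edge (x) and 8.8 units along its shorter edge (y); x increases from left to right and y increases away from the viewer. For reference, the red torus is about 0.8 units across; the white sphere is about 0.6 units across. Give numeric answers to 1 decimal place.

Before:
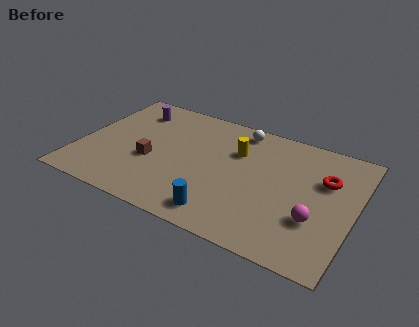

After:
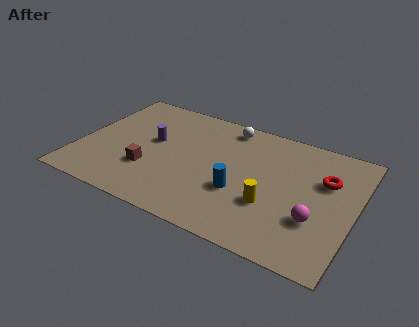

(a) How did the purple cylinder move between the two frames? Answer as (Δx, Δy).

(1.4, -2.0)

The purple cylinder started near (2.2, 7.0) and ended near (3.6, 5.0).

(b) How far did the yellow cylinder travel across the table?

3.7

The yellow cylinder was near (7.8, 6.0) before and (9.9, 3.0) after, so it travelled √(2.1² + 3.0²) ≈ 3.7 units.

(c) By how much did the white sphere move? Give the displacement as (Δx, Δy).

(-0.6, 0.0)

From the two frames, the white sphere sits at roughly (7.7, 7.7) before and (7.1, 7.7) after.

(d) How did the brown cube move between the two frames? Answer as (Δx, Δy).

(0.0, -0.7)

From the two frames, the brown cube sits at roughly (3.7, 3.5) before and (3.7, 2.8) after.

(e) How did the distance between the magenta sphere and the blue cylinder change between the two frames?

-0.9

Before: roughly 4.7 units apart; after: 3.8. That's 0.9 units closer together.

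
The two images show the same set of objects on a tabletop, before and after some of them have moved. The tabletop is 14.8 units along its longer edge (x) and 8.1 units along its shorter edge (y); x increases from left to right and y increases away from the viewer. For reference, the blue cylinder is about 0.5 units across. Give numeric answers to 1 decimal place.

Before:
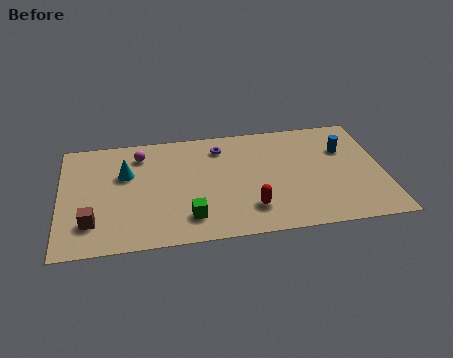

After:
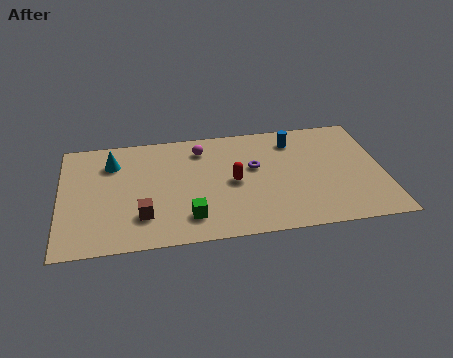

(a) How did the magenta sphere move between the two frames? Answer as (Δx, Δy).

(2.8, 0.0)

From the two frames, the magenta sphere sits at roughly (3.7, 6.5) before and (6.5, 6.5) after.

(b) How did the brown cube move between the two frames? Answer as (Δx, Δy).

(2.3, 0.1)

The brown cube started near (1.4, 2.0) and ended near (3.7, 2.1).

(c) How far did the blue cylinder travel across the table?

2.5

From (13.1, 5.5) to (10.8, 6.5), the blue cylinder covered √(2.3² + 1.0²) ≈ 2.5 units.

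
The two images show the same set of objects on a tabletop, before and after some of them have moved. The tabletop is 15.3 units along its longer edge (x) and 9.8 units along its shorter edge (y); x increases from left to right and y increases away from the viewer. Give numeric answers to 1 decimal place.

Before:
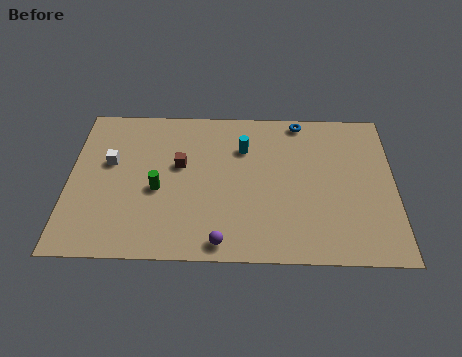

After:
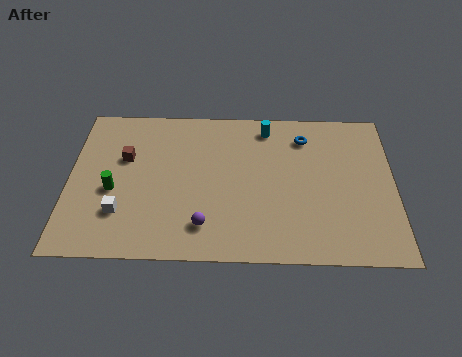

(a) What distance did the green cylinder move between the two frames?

2.1

The green cylinder was near (4.2, 4.2) before and (2.1, 4.1) after, so it travelled √(2.1² + 0.1²) ≈ 2.1 units.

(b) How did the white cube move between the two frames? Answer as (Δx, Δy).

(0.6, -3.2)

From the two frames, the white cube sits at roughly (1.9, 5.9) before and (2.5, 2.7) after.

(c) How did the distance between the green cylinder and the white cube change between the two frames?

-1.4

The distance was about 2.9 in the first image and 1.5 in the second, so they moved 1.4 units closer together.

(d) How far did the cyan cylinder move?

1.8

The cyan cylinder was near (8.2, 7.0) before and (9.3, 8.4) after, so it travelled √(1.1² + 1.4²) ≈ 1.8 units.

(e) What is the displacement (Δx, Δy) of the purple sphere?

(-0.8, 1.0)

The purple sphere started near (7.2, 1.0) and ended near (6.4, 2.0).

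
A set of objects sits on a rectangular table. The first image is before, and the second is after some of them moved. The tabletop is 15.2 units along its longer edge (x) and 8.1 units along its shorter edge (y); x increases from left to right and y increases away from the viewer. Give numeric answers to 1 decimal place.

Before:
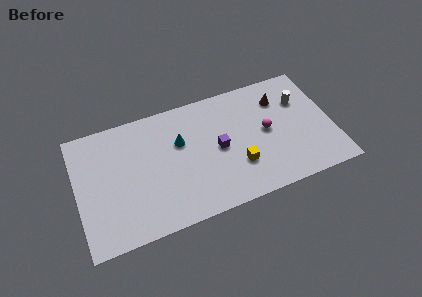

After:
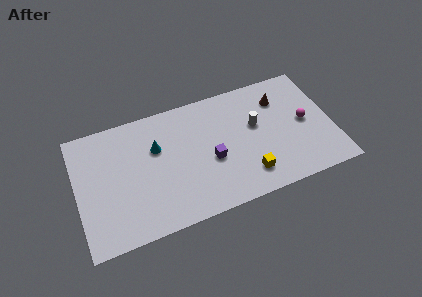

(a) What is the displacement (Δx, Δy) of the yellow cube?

(0.5, -0.8)

The yellow cube started near (9.4, 2.5) and ended near (9.9, 1.7).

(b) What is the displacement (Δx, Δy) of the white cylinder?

(-2.8, -0.8)

The white cylinder was at about (13.5, 5.6) and moved to about (10.7, 4.8).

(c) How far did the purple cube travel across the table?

0.8

The purple cube was near (8.4, 4.0) before and (7.9, 3.4) after, so it travelled √(0.5² + 0.6²) ≈ 0.8 units.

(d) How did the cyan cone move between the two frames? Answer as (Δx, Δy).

(-1.4, 0.1)

The cyan cone started near (6.2, 5.2) and ended near (4.8, 5.3).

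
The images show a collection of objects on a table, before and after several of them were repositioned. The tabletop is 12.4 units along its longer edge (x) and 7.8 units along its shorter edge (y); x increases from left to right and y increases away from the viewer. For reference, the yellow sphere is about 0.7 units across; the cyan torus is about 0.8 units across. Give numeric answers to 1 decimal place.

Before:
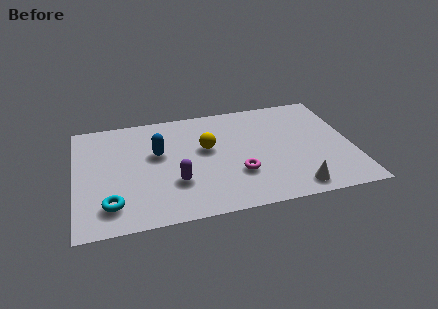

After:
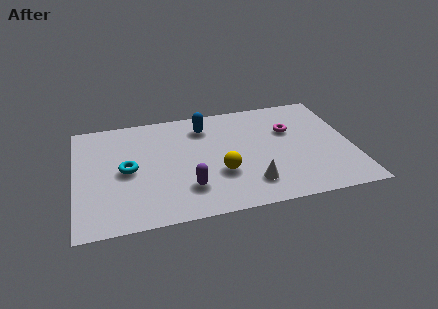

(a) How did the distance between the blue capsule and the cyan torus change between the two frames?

+0.5

The distance was about 3.8 in the first image and 4.3 in the second, so they moved 0.5 units further apart.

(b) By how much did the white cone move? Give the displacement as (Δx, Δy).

(-1.9, 0.7)

The white cone started near (9.6, 1.0) and ended near (7.7, 1.7).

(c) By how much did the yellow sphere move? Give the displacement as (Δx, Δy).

(0.5, -1.9)

The yellow sphere started near (5.9, 4.6) and ended near (6.4, 2.7).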